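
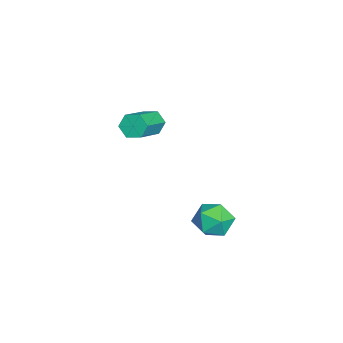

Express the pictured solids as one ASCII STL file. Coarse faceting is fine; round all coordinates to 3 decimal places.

solid 
facet normal -0.509 0.837 -0.199
outer loop
vertex 3.689 4.207 0.295
vertex 3.222 4.108 1.075
vertex 4.004 4.582 1.068
endloop
endfacet
facet normal 0.147 0.865 -0.480
outer loop
vertex 3.689 4.207 0.295
vertex 4.004 4.582 1.068
vertex 4.581 4.165 0.493
endloop
endfacet
facet normal 0.220 0.312 -0.924
outer loop
vertex 3.689 4.207 0.295
vertex 4.581 4.165 0.493
vertex 4.155 3.435 0.145
endloop
endfacet
facet normal -0.391 -0.058 -0.919
outer loop
vertex 3.689 4.207 0.295
vertex 4.155 3.435 0.145
vertex 3.315 3.399 0.505
endloop
endfacet
facet normal -0.841 0.267 -0.470
outer loop
vertex 3.689 4.207 0.295
vertex 3.315 3.399 0.505
vertex 3.222 4.108 1.075
endloop
endfacet
facet normal 0.618 0.785 0.050
outer loop
vertex 4.581 4.165 0.493
vertex 4.004 4.582 1.068
vertex 4.665 4.041 1.395
endloop
endfacet
facet normal -0.444 0.740 0.506
outer loop
vertex 4.004 4.582 1.068
vertex 3.222 4.108 1.075
vertex 3.825 4.005 1.755
endloop
endfacet
facet normal -0.981 -0.182 0.066
outer loop
vertex 3.222 4.108 1.075
vertex 3.315 3.399 0.505
vertex 3.399 3.275 1.407
endloop
endfacet
facet normal -0.253 -0.708 -0.660
outer loop
vertex 3.315 3.399 0.505
vertex 4.155 3.435 0.145
vertex 3.976 2.858 0.832
endloop
endfacet
facet normal 0.735 -0.110 -0.669
outer loop
vertex 4.155 3.435 0.145
vertex 4.581 4.165 0.493
vertex 4.758 3.332 0.825
endloop
endfacet
facet normal 0.391 0.058 0.919
outer loop
vertex 4.291 3.233 1.605
vertex 4.665 4.041 1.395
vertex 3.825 4.005 1.755
endloop
endfacet
facet normal -0.220 -0.312 0.924
outer loop
vertex 4.291 3.233 1.605
vertex 3.825 4.005 1.755
vertex 3.399 3.275 1.407
endloop
endfacet
facet normal -0.147 -0.865 0.480
outer loop
vertex 4.291 3.233 1.605
vertex 3.399 3.275 1.407
vertex 3.976 2.858 0.832
endloop
endfacet
facet normal 0.509 -0.837 0.199
outer loop
vertex 4.291 3.233 1.605
vertex 3.976 2.858 0.832
vertex 4.758 3.332 0.825
endloop
endfacet
facet normal 0.841 -0.267 0.470
outer loop
vertex 4.291 3.233 1.605
vertex 4.758 3.332 0.825
vertex 4.665 4.041 1.395
endloop
endfacet
facet normal 0.253 0.708 0.660
outer loop
vertex 3.825 4.005 1.755
vertex 4.665 4.041 1.395
vertex 4.004 4.582 1.068
endloop
endfacet
facet normal -0.735 0.110 0.669
outer loop
vertex 3.399 3.275 1.407
vertex 3.825 4.005 1.755
vertex 3.222 4.108 1.075
endloop
endfacet
facet normal -0.618 -0.785 -0.050
outer loop
vertex 3.976 2.858 0.832
vertex 3.399 3.275 1.407
vertex 3.315 3.399 0.505
endloop
endfacet
facet normal 0.444 -0.740 -0.506
outer loop
vertex 4.758 3.332 0.825
vertex 3.976 2.858 0.832
vertex 4.155 3.435 0.145
endloop
endfacet
facet normal 0.981 0.182 -0.066
outer loop
vertex 4.665 4.041 1.395
vertex 4.758 3.332 0.825
vertex 4.581 4.165 0.493
endloop
endfacet
facet normal -0.803 0.355 -0.479
outer loop
vertex -1.186 1.38 2.081
vertex -1.573 1.039 2.477
vertex -1.399 1.645 2.635
endloop
endfacet
facet normal 0.498 0.841 -0.211
outer loop
vertex -1.186 1.38 2.081
vertex -1.399 1.645 2.635
vertex 0.3 0.722 2.967
endloop
endfacet
facet normal 0.498 0.841 -0.211
outer loop
vertex 0.3 0.722 2.967
vertex -1.399 1.645 2.635
vertex 0.087 0.987 3.521
endloop
endfacet
facet normal 0.803 -0.355 0.479
outer loop
vertex 0.3 0.722 2.967
vertex 0.087 0.987 3.521
vertex -0.087 0.381 3.363
endloop
endfacet
facet normal -0.804 0.355 -0.477
outer loop
vertex -1.399 1.645 2.635
vertex -1.573 1.039 2.477
vertex -1.785 1.304 3.031
endloop
endfacet
facet normal -0.035 0.774 0.633
outer loop
vertex -1.399 1.645 2.635
vertex -1.785 1.304 3.031
vertex 0.087 0.987 3.521
endloop
endfacet
facet normal -0.035 0.774 0.633
outer loop
vertex 0.087 0.987 3.521
vertex -1.785 1.304 3.031
vertex -0.3 0.646 3.917
endloop
endfacet
facet normal 0.803 -0.355 0.479
outer loop
vertex 0.087 0.987 3.521
vertex -0.3 0.646 3.917
vertex -0.087 0.381 3.363
endloop
endfacet
facet normal -0.803 0.356 -0.478
outer loop
vertex -1.785 1.304 3.031
vertex -1.573 1.039 2.477
vertex -1.96 0.698 2.873
endloop
endfacet
facet normal -0.533 -0.066 0.844
outer loop
vertex -1.785 1.304 3.031
vertex -1.96 0.698 2.873
vertex -0.3 0.646 3.917
endloop
endfacet
facet normal -0.533 -0.067 0.844
outer loop
vertex -0.3 0.646 3.917
vertex -1.96 0.698 2.873
vertex -0.474 0.04 3.759
endloop
endfacet
facet normal 0.803 -0.355 0.479
outer loop
vertex -0.3 0.646 3.917
vertex -0.474 0.04 3.759
vertex -0.087 0.381 3.363
endloop
endfacet
facet normal -0.803 0.355 -0.479
outer loop
vertex -1.96 0.698 2.873
vertex -1.573 1.039 2.477
vertex -1.747 0.433 2.319
endloop
endfacet
facet normal -0.498 -0.841 0.211
outer loop
vertex -1.96 0.698 2.873
vertex -1.747 0.433 2.319
vertex -0.474 0.04 3.759
endloop
endfacet
facet normal -0.498 -0.841 0.211
outer loop
vertex -0.474 0.04 3.759
vertex -1.747 0.433 2.319
vertex -0.261 -0.225 3.205
endloop
endfacet
facet normal 0.803 -0.355 0.479
outer loop
vertex -0.474 0.04 3.759
vertex -0.261 -0.225 3.205
vertex -0.087 0.381 3.363
endloop
endfacet
facet normal -0.803 0.355 -0.479
outer loop
vertex -1.747 0.433 2.319
vertex -1.573 1.039 2.477
vertex -1.36 0.774 1.923
endloop
endfacet
facet normal 0.035 -0.774 -0.633
outer loop
vertex -1.747 0.433 2.319
vertex -1.36 0.774 1.923
vertex -0.261 -0.225 3.205
endloop
endfacet
facet normal 0.035 -0.774 -0.633
outer loop
vertex -0.261 -0.225 3.205
vertex -1.36 0.774 1.923
vertex 0.125 0.116 2.809
endloop
endfacet
facet normal 0.804 -0.355 0.477
outer loop
vertex -0.261 -0.225 3.205
vertex 0.125 0.116 2.809
vertex -0.087 0.381 3.363
endloop
endfacet
facet normal -0.803 0.355 -0.479
outer loop
vertex -1.36 0.774 1.923
vertex -1.573 1.039 2.477
vertex -1.186 1.38 2.081
endloop
endfacet
facet normal 0.533 0.067 -0.844
outer loop
vertex -1.36 0.774 1.923
vertex -1.186 1.38 2.081
vertex 0.125 0.116 2.809
endloop
endfacet
facet normal 0.532 0.066 -0.844
outer loop
vertex 0.125 0.116 2.809
vertex -1.186 1.38 2.081
vertex 0.3 0.722 2.967
endloop
endfacet
facet normal 0.803 -0.356 0.478
outer loop
vertex 0.125 0.116 2.809
vertex 0.3 0.722 2.967
vertex -0.087 0.381 3.363
endloop
endfacet

endsolid


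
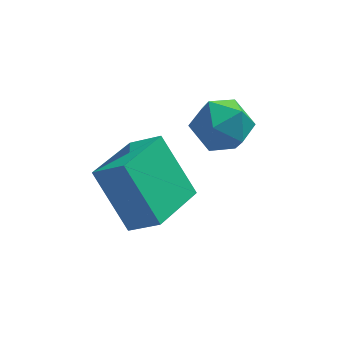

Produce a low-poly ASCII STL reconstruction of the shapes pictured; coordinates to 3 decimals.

solid 
facet normal -0.870 0.398 -0.290
outer loop
vertex -2.17 4.087 -1.092
vertex -2.551 3.841 -0.285
vertex -2.144 4.668 -0.372
endloop
endfacet
facet normal -0.320 0.743 -0.588
outer loop
vertex -2.17 4.087 -1.092
vertex -2.144 4.668 -0.372
vertex -1.398 4.564 -0.91
endloop
endfacet
facet normal 0.061 0.268 -0.961
outer loop
vertex -2.17 4.087 -1.092
vertex -1.398 4.564 -0.91
vertex -1.345 3.673 -1.155
endloop
endfacet
facet normal -0.254 -0.369 -0.894
outer loop
vertex -2.17 4.087 -1.092
vertex -1.345 3.673 -1.155
vertex -2.057 3.227 -0.769
endloop
endfacet
facet normal -0.829 -0.289 -0.479
outer loop
vertex -2.17 4.087 -1.092
vertex -2.057 3.227 -0.769
vertex -2.551 3.841 -0.285
endloop
endfacet
facet normal 0.093 0.994 -0.063
outer loop
vertex -1.398 4.564 -0.91
vertex -2.144 4.668 -0.372
vertex -1.303 4.613 0.009
endloop
endfacet
facet normal -0.797 0.436 0.419
outer loop
vertex -2.144 4.668 -0.372
vertex -2.551 3.841 -0.285
vertex -2.015 4.167 0.395
endloop
endfacet
facet normal -0.730 -0.675 0.111
outer loop
vertex -2.551 3.841 -0.285
vertex -2.057 3.227 -0.769
vertex -1.962 3.276 0.15
endloop
endfacet
facet normal 0.201 -0.804 -0.559
outer loop
vertex -2.057 3.227 -0.769
vertex -1.345 3.673 -1.155
vertex -1.216 3.172 -0.388
endloop
endfacet
facet normal 0.710 0.226 -0.668
outer loop
vertex -1.345 3.673 -1.155
vertex -1.398 4.564 -0.91
vertex -0.809 3.999 -0.475
endloop
endfacet
facet normal 0.254 0.369 0.894
outer loop
vertex -1.19 3.753 0.332
vertex -1.303 4.613 0.009
vertex -2.015 4.167 0.395
endloop
endfacet
facet normal -0.061 -0.268 0.961
outer loop
vertex -1.19 3.753 0.332
vertex -2.015 4.167 0.395
vertex -1.962 3.276 0.15
endloop
endfacet
facet normal 0.320 -0.743 0.588
outer loop
vertex -1.19 3.753 0.332
vertex -1.962 3.276 0.15
vertex -1.216 3.172 -0.388
endloop
endfacet
facet normal 0.870 -0.398 0.290
outer loop
vertex -1.19 3.753 0.332
vertex -1.216 3.172 -0.388
vertex -0.809 3.999 -0.475
endloop
endfacet
facet normal 0.829 0.289 0.479
outer loop
vertex -1.19 3.753 0.332
vertex -0.809 3.999 -0.475
vertex -1.303 4.613 0.009
endloop
endfacet
facet normal -0.201 0.804 0.559
outer loop
vertex -2.015 4.167 0.395
vertex -1.303 4.613 0.009
vertex -2.144 4.668 -0.372
endloop
endfacet
facet normal -0.710 -0.226 0.668
outer loop
vertex -1.962 3.276 0.15
vertex -2.015 4.167 0.395
vertex -2.551 3.841 -0.285
endloop
endfacet
facet normal -0.093 -0.994 0.063
outer loop
vertex -1.216 3.172 -0.388
vertex -1.962 3.276 0.15
vertex -2.057 3.227 -0.769
endloop
endfacet
facet normal 0.797 -0.436 -0.419
outer loop
vertex -0.809 3.999 -0.475
vertex -1.216 3.172 -0.388
vertex -1.345 3.673 -1.155
endloop
endfacet
facet normal 0.730 0.675 -0.111
outer loop
vertex -1.303 4.613 0.009
vertex -0.809 3.999 -0.475
vertex -1.398 4.564 -0.91
endloop
endfacet
facet normal -0.719 0.356 -0.596
outer loop
vertex -5.046 2.004 -0.266
vertex -4.067 3.472 -0.57
vertex -4.197 1.117 -1.82
endloop
endfacet
facet normal -0.547 -0.820 0.169
outer loop
vertex -3.413 0.728 -1.17
vertex -5.046 2.004 -0.266
vertex -4.197 1.117 -1.82
endloop
endfacet
facet normal -0.719 0.356 -0.597
outer loop
vertex -4.197 1.117 -1.82
vertex -4.067 3.472 -0.57
vertex -3.218 2.584 -2.124
endloop
endfacet
facet normal 0.428 -0.448 -0.785
outer loop
vertex -3.218 2.584 -2.124
vertex -3.413 0.728 -1.17
vertex -4.197 1.117 -1.82
endloop
endfacet
facet normal -0.428 0.448 0.785
outer loop
vertex -5.046 2.004 -0.266
vertex -3.283 3.083 0.08
vertex -4.067 3.472 -0.57
endloop
endfacet
facet normal -0.547 -0.820 0.170
outer loop
vertex -4.262 1.616 0.384
vertex -5.046 2.004 -0.266
vertex -3.413 0.728 -1.17
endloop
endfacet
facet normal -0.428 0.448 0.784
outer loop
vertex -4.262 1.616 0.384
vertex -3.283 3.083 0.08
vertex -5.046 2.004 -0.266
endloop
endfacet
facet normal 0.547 0.820 -0.169
outer loop
vertex -4.067 3.472 -0.57
vertex -3.283 3.083 0.08
vertex -3.218 2.584 -2.124
endloop
endfacet
facet normal 0.429 -0.448 -0.784
outer loop
vertex -2.434 2.196 -1.474
vertex -3.413 0.728 -1.17
vertex -3.218 2.584 -2.124
endloop
endfacet
facet normal 0.546 0.820 -0.170
outer loop
vertex -3.218 2.584 -2.124
vertex -3.283 3.083 0.08
vertex -2.434 2.196 -1.474
endloop
endfacet
facet normal 0.719 -0.356 0.596
outer loop
vertex -2.434 2.196 -1.474
vertex -4.262 1.616 0.384
vertex -3.413 0.728 -1.17
endloop
endfacet
facet normal 0.719 -0.356 0.596
outer loop
vertex -3.283 3.083 0.08
vertex -4.262 1.616 0.384
vertex -2.434 2.196 -1.474
endloop
endfacet

endsolid


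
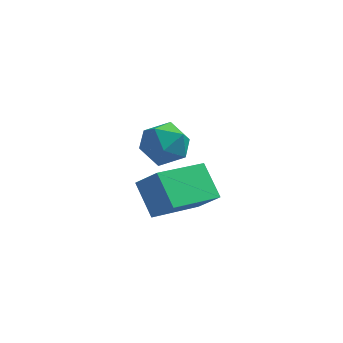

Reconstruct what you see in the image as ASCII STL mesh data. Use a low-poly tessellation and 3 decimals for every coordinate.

solid 
facet normal -0.607 -0.744 0.278
outer loop
vertex -2.362 2.787 0.689
vertex -3.069 3.079 -0.074
vertex -1.745 1.95 -0.203
endloop
endfacet
facet normal 0.654 -0.271 0.706
outer loop
vertex -0.511 3.461 -0.766
vertex -2.362 2.787 0.689
vertex -1.745 1.95 -0.203
endloop
endfacet
facet normal -0.608 -0.744 0.277
outer loop
vertex -1.745 1.95 -0.203
vertex -3.069 3.079 -0.074
vertex -2.451 2.243 -0.966
endloop
endfacet
facet normal 0.451 -0.611 -0.651
outer loop
vertex -2.451 2.243 -0.966
vertex -0.511 3.461 -0.766
vertex -1.745 1.95 -0.203
endloop
endfacet
facet normal -0.451 0.611 0.651
outer loop
vertex -2.362 2.787 0.689
vertex -1.835 4.59 -0.637
vertex -3.069 3.079 -0.074
endloop
endfacet
facet normal 0.654 -0.271 0.707
outer loop
vertex -1.129 4.297 0.126
vertex -2.362 2.787 0.689
vertex -0.511 3.461 -0.766
endloop
endfacet
facet normal -0.450 0.611 0.651
outer loop
vertex -1.129 4.297 0.126
vertex -1.835 4.59 -0.637
vertex -2.362 2.787 0.689
endloop
endfacet
facet normal -0.654 0.271 -0.707
outer loop
vertex -3.069 3.079 -0.074
vertex -1.835 4.59 -0.637
vertex -2.451 2.243 -0.966
endloop
endfacet
facet normal 0.451 -0.611 -0.651
outer loop
vertex -1.218 3.753 -1.529
vertex -0.511 3.461 -0.766
vertex -2.451 2.243 -0.966
endloop
endfacet
facet normal -0.654 0.271 -0.706
outer loop
vertex -2.451 2.243 -0.966
vertex -1.835 4.59 -0.637
vertex -1.218 3.753 -1.529
endloop
endfacet
facet normal 0.607 0.745 -0.277
outer loop
vertex -1.218 3.753 -1.529
vertex -1.129 4.297 0.126
vertex -0.511 3.461 -0.766
endloop
endfacet
facet normal 0.608 0.744 -0.277
outer loop
vertex -1.835 4.59 -0.637
vertex -1.129 4.297 0.126
vertex -1.218 3.753 -1.529
endloop
endfacet
facet normal 0.204 0.163 0.965
outer loop
vertex -1.894 2.46 3.287
vertex -2.256 1.716 3.489
vertex -1.425 1.749 3.308
endloop
endfacet
facet normal 0.692 0.472 0.546
outer loop
vertex -1.894 2.46 3.287
vertex -1.425 1.749 3.308
vertex -1.315 2.314 2.68
endloop
endfacet
facet normal 0.353 0.929 0.114
outer loop
vertex -1.894 2.46 3.287
vertex -1.315 2.314 2.68
vertex -2.079 2.63 2.473
endloop
endfacet
facet normal -0.343 0.901 0.266
outer loop
vertex -1.894 2.46 3.287
vertex -2.079 2.63 2.473
vertex -2.661 2.26 2.974
endloop
endfacet
facet normal -0.435 0.427 0.793
outer loop
vertex -1.894 2.46 3.287
vertex -2.661 2.26 2.974
vertex -2.256 1.716 3.489
endloop
endfacet
facet normal 0.989 -0.034 0.142
outer loop
vertex -1.315 2.314 2.68
vertex -1.425 1.749 3.308
vertex -1.319 1.48 2.506
endloop
endfacet
facet normal 0.200 -0.535 0.821
outer loop
vertex -1.425 1.749 3.308
vertex -2.256 1.716 3.489
vertex -1.901 1.11 3.007
endloop
endfacet
facet normal -0.834 -0.109 0.541
outer loop
vertex -2.256 1.716 3.489
vertex -2.661 2.26 2.974
vertex -2.665 1.426 2.8
endloop
endfacet
facet normal -0.686 0.658 -0.311
outer loop
vertex -2.661 2.26 2.974
vertex -2.079 2.63 2.473
vertex -2.555 1.991 2.172
endloop
endfacet
facet normal 0.442 0.703 -0.558
outer loop
vertex -2.079 2.63 2.473
vertex -1.315 2.314 2.68
vertex -1.724 2.024 1.991
endloop
endfacet
facet normal 0.343 -0.901 -0.266
outer loop
vertex -2.086 1.28 2.193
vertex -1.319 1.48 2.506
vertex -1.901 1.11 3.007
endloop
endfacet
facet normal -0.353 -0.929 -0.114
outer loop
vertex -2.086 1.28 2.193
vertex -1.901 1.11 3.007
vertex -2.665 1.426 2.8
endloop
endfacet
facet normal -0.692 -0.472 -0.546
outer loop
vertex -2.086 1.28 2.193
vertex -2.665 1.426 2.8
vertex -2.555 1.991 2.172
endloop
endfacet
facet normal -0.204 -0.163 -0.965
outer loop
vertex -2.086 1.28 2.193
vertex -2.555 1.991 2.172
vertex -1.724 2.024 1.991
endloop
endfacet
facet normal 0.435 -0.427 -0.793
outer loop
vertex -2.086 1.28 2.193
vertex -1.724 2.024 1.991
vertex -1.319 1.48 2.506
endloop
endfacet
facet normal 0.686 -0.658 0.311
outer loop
vertex -1.901 1.11 3.007
vertex -1.319 1.48 2.506
vertex -1.425 1.749 3.308
endloop
endfacet
facet normal -0.442 -0.703 0.558
outer loop
vertex -2.665 1.426 2.8
vertex -1.901 1.11 3.007
vertex -2.256 1.716 3.489
endloop
endfacet
facet normal -0.989 0.034 -0.142
outer loop
vertex -2.555 1.991 2.172
vertex -2.665 1.426 2.8
vertex -2.661 2.26 2.974
endloop
endfacet
facet normal -0.200 0.535 -0.821
outer loop
vertex -1.724 2.024 1.991
vertex -2.555 1.991 2.172
vertex -2.079 2.63 2.473
endloop
endfacet
facet normal 0.834 0.109 -0.541
outer loop
vertex -1.319 1.48 2.506
vertex -1.724 2.024 1.991
vertex -1.315 2.314 2.68
endloop
endfacet

endsolid


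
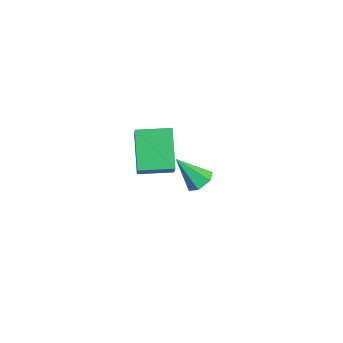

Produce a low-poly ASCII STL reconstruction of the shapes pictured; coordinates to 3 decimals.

solid 
facet normal -0.726 0.226 0.650
outer loop
vertex 2.542 -2.355 2.453
vertex 3.056 -0.787 2.482
vertex 1.285 -1.914 0.895
endloop
endfacet
facet normal -0.311 -0.950 -0.018
outer loop
vertex 2.824 -2.393 -0.482
vertex 2.542 -2.355 2.453
vertex 1.285 -1.914 0.895
endloop
endfacet
facet normal -0.726 0.226 0.650
outer loop
vertex 1.285 -1.914 0.895
vertex 3.056 -0.787 2.482
vertex 1.799 -0.346 0.924
endloop
endfacet
facet normal -0.613 0.215 -0.760
outer loop
vertex 1.799 -0.346 0.924
vertex 2.824 -2.393 -0.482
vertex 1.285 -1.914 0.895
endloop
endfacet
facet normal 0.613 -0.215 0.760
outer loop
vertex 2.542 -2.355 2.453
vertex 4.595 -1.266 1.105
vertex 3.056 -0.787 2.482
endloop
endfacet
facet normal -0.311 -0.950 -0.018
outer loop
vertex 4.081 -2.834 1.076
vertex 2.542 -2.355 2.453
vertex 2.824 -2.393 -0.482
endloop
endfacet
facet normal 0.613 -0.215 0.760
outer loop
vertex 4.081 -2.834 1.076
vertex 4.595 -1.266 1.105
vertex 2.542 -2.355 2.453
endloop
endfacet
facet normal 0.311 0.950 0.018
outer loop
vertex 3.056 -0.787 2.482
vertex 4.595 -1.266 1.105
vertex 1.799 -0.346 0.924
endloop
endfacet
facet normal -0.613 0.215 -0.760
outer loop
vertex 3.338 -0.825 -0.453
vertex 2.824 -2.393 -0.482
vertex 1.799 -0.346 0.924
endloop
endfacet
facet normal 0.311 0.950 0.018
outer loop
vertex 1.799 -0.346 0.924
vertex 4.595 -1.266 1.105
vertex 3.338 -0.825 -0.453
endloop
endfacet
facet normal 0.726 -0.226 -0.650
outer loop
vertex 3.338 -0.825 -0.453
vertex 4.081 -2.834 1.076
vertex 2.824 -2.393 -0.482
endloop
endfacet
facet normal 0.726 -0.226 -0.650
outer loop
vertex 4.595 -1.266 1.105
vertex 4.081 -2.834 1.076
vertex 3.338 -0.825 -0.453
endloop
endfacet
facet normal 0.404 0.514 -0.757
outer loop
vertex 1.035 1.94 -4.188
vertex 0.495 1.678 -4.654
vertex 0.386 2.326 -4.272
endloop
endfacet
facet normal 0.174 0.480 0.860
outer loop
vertex 1.035 1.94 -4.188
vertex 0.386 2.326 -4.272
vertex -0.255 0.722 -3.246
endloop
endfacet
facet normal 0.404 0.514 -0.757
outer loop
vertex 0.386 2.326 -4.272
vertex 0.495 1.678 -4.654
vertex -0.154 2.064 -4.738
endloop
endfacet
facet normal -0.678 0.569 0.466
outer loop
vertex 0.386 2.326 -4.272
vertex -0.154 2.064 -4.738
vertex -0.255 0.722 -3.246
endloop
endfacet
facet normal 0.404 0.514 -0.757
outer loop
vertex -0.154 2.064 -4.738
vertex 0.495 1.678 -4.654
vertex -0.045 1.416 -5.12
endloop
endfacet
facet normal -0.987 -0.083 -0.141
outer loop
vertex -0.154 2.064 -4.738
vertex -0.045 1.416 -5.12
vertex -0.255 0.722 -3.246
endloop
endfacet
facet normal 0.403 0.515 -0.757
outer loop
vertex -0.045 1.416 -5.12
vertex 0.495 1.678 -4.654
vertex 0.605 1.03 -5.036
endloop
endfacet
facet normal -0.443 -0.823 -0.355
outer loop
vertex -0.045 1.416 -5.12
vertex 0.605 1.03 -5.036
vertex -0.255 0.722 -3.246
endloop
endfacet
facet normal 0.403 0.515 -0.757
outer loop
vertex 0.605 1.03 -5.036
vertex 0.495 1.678 -4.654
vertex 1.145 1.292 -4.57
endloop
endfacet
facet normal 0.408 -0.912 0.039
outer loop
vertex 0.605 1.03 -5.036
vertex 1.145 1.292 -4.57
vertex -0.255 0.722 -3.246
endloop
endfacet
facet normal 0.403 0.515 -0.757
outer loop
vertex 1.145 1.292 -4.57
vertex 0.495 1.678 -4.654
vertex 1.035 1.94 -4.188
endloop
endfacet
facet normal 0.717 -0.259 0.647
outer loop
vertex 1.145 1.292 -4.57
vertex 1.035 1.94 -4.188
vertex -0.255 0.722 -3.246
endloop
endfacet

endsolid


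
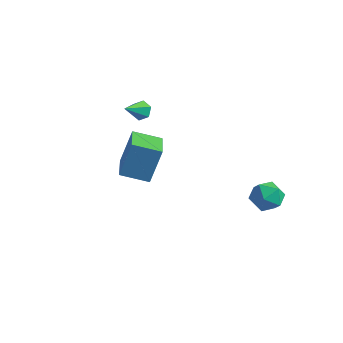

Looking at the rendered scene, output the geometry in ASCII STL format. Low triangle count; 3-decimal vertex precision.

solid 
facet normal -0.811 -0.352 0.467
outer loop
vertex 1.855 3.018 -3.223
vertex 2.209 2.098 -3.302
vertex 2.428 2.646 -2.509
endloop
endfacet
facet normal -0.657 0.309 0.688
outer loop
vertex 1.855 3.018 -3.223
vertex 2.428 2.646 -2.509
vertex 2.554 3.579 -2.808
endloop
endfacet
facet normal -0.663 0.739 0.118
outer loop
vertex 1.855 3.018 -3.223
vertex 2.554 3.579 -2.808
vertex 2.413 3.609 -3.785
endloop
endfacet
facet normal -0.822 0.343 -0.455
outer loop
vertex 1.855 3.018 -3.223
vertex 2.413 3.609 -3.785
vertex 2.2 2.693 -4.091
endloop
endfacet
facet normal -0.913 -0.331 -0.239
outer loop
vertex 1.855 3.018 -3.223
vertex 2.2 2.693 -4.091
vertex 2.209 2.098 -3.302
endloop
endfacet
facet normal 0.005 0.305 0.952
outer loop
vertex 2.554 3.579 -2.808
vertex 2.428 2.646 -2.509
vertex 3.34 3.007 -2.629
endloop
endfacet
facet normal -0.244 -0.765 0.596
outer loop
vertex 2.428 2.646 -2.509
vertex 2.209 2.098 -3.302
vertex 3.127 2.091 -2.935
endloop
endfacet
facet normal -0.408 -0.731 -0.547
outer loop
vertex 2.209 2.098 -3.302
vertex 2.2 2.693 -4.091
vertex 2.986 2.121 -3.912
endloop
endfacet
facet normal -0.260 0.360 -0.896
outer loop
vertex 2.2 2.693 -4.091
vertex 2.413 3.609 -3.785
vertex 3.112 3.054 -4.211
endloop
endfacet
facet normal -0.005 0.999 0.031
outer loop
vertex 2.413 3.609 -3.785
vertex 2.554 3.579 -2.808
vertex 3.331 3.602 -3.418
endloop
endfacet
facet normal 0.822 -0.343 0.455
outer loop
vertex 3.685 2.682 -3.497
vertex 3.34 3.007 -2.629
vertex 3.127 2.091 -2.935
endloop
endfacet
facet normal 0.663 -0.739 -0.118
outer loop
vertex 3.685 2.682 -3.497
vertex 3.127 2.091 -2.935
vertex 2.986 2.121 -3.912
endloop
endfacet
facet normal 0.657 -0.309 -0.688
outer loop
vertex 3.685 2.682 -3.497
vertex 2.986 2.121 -3.912
vertex 3.112 3.054 -4.211
endloop
endfacet
facet normal 0.811 0.352 -0.467
outer loop
vertex 3.685 2.682 -3.497
vertex 3.112 3.054 -4.211
vertex 3.331 3.602 -3.418
endloop
endfacet
facet normal 0.913 0.331 0.239
outer loop
vertex 3.685 2.682 -3.497
vertex 3.331 3.602 -3.418
vertex 3.34 3.007 -2.629
endloop
endfacet
facet normal 0.260 -0.360 0.896
outer loop
vertex 3.127 2.091 -2.935
vertex 3.34 3.007 -2.629
vertex 2.428 2.646 -2.509
endloop
endfacet
facet normal 0.005 -0.999 -0.031
outer loop
vertex 2.986 2.121 -3.912
vertex 3.127 2.091 -2.935
vertex 2.209 2.098 -3.302
endloop
endfacet
facet normal -0.005 -0.305 -0.952
outer loop
vertex 3.112 3.054 -4.211
vertex 2.986 2.121 -3.912
vertex 2.2 2.693 -4.091
endloop
endfacet
facet normal 0.244 0.765 -0.596
outer loop
vertex 3.331 3.602 -3.418
vertex 3.112 3.054 -4.211
vertex 2.413 3.609 -3.785
endloop
endfacet
facet normal 0.408 0.731 0.547
outer loop
vertex 3.34 3.007 -2.629
vertex 3.331 3.602 -3.418
vertex 2.554 3.579 -2.808
endloop
endfacet
facet normal -0.606 0.761 -0.231
outer loop
vertex -1.473 -2.258 2.514
vertex -0.305 -1.462 2.075
vertex -1.67 -2.96 0.717
endloop
endfacet
facet normal -0.789 -0.538 0.297
outer loop
vertex -0.495 -4.438 1.165
vertex -1.473 -2.258 2.514
vertex -1.67 -2.96 0.717
endloop
endfacet
facet normal -0.605 0.762 -0.232
outer loop
vertex -1.67 -2.96 0.717
vertex -0.305 -1.462 2.075
vertex -0.502 -2.165 0.278
endloop
endfacet
facet normal -0.102 -0.362 -0.927
outer loop
vertex -0.502 -2.165 0.278
vertex -0.495 -4.438 1.165
vertex -1.67 -2.96 0.717
endloop
endfacet
facet normal 0.102 0.362 0.927
outer loop
vertex -1.473 -2.258 2.514
vertex 0.87 -2.94 2.523
vertex -0.305 -1.462 2.075
endloop
endfacet
facet normal -0.789 -0.538 0.297
outer loop
vertex -0.298 -3.735 2.962
vertex -1.473 -2.258 2.514
vertex -0.495 -4.438 1.165
endloop
endfacet
facet normal 0.102 0.362 0.927
outer loop
vertex -0.298 -3.735 2.962
vertex 0.87 -2.94 2.523
vertex -1.473 -2.258 2.514
endloop
endfacet
facet normal 0.789 0.538 -0.297
outer loop
vertex -0.305 -1.462 2.075
vertex 0.87 -2.94 2.523
vertex -0.502 -2.165 0.278
endloop
endfacet
facet normal -0.102 -0.362 -0.927
outer loop
vertex 0.673 -3.642 0.726
vertex -0.495 -4.438 1.165
vertex -0.502 -2.165 0.278
endloop
endfacet
facet normal 0.789 0.538 -0.297
outer loop
vertex -0.502 -2.165 0.278
vertex 0.87 -2.94 2.523
vertex 0.673 -3.642 0.726
endloop
endfacet
facet normal 0.606 -0.761 0.231
outer loop
vertex 0.673 -3.642 0.726
vertex -0.298 -3.735 2.962
vertex -0.495 -4.438 1.165
endloop
endfacet
facet normal 0.605 -0.762 0.231
outer loop
vertex 0.87 -2.94 2.523
vertex -0.298 -3.735 2.962
vertex 0.673 -3.642 0.726
endloop
endfacet
facet normal 0.026 0.837 -0.547
outer loop
vertex -3.154 1.05 0.919
vertex -3.732 1.169 1.074
vertex -3.274 1.38 1.418
endloop
endfacet
facet normal 0.915 -0.198 0.351
outer loop
vertex -3.154 1.05 0.919
vertex -3.274 1.38 1.418
vertex -3.768 -0.069 1.886
endloop
endfacet
facet normal 0.026 0.837 -0.547
outer loop
vertex -3.274 1.38 1.418
vertex -3.732 1.169 1.074
vertex -3.852 1.499 1.573
endloop
endfacet
facet normal 0.292 0.202 0.935
outer loop
vertex -3.274 1.38 1.418
vertex -3.852 1.499 1.573
vertex -3.768 -0.069 1.886
endloop
endfacet
facet normal 0.026 0.837 -0.547
outer loop
vertex -3.852 1.499 1.573
vertex -3.732 1.169 1.074
vertex -4.309 1.288 1.229
endloop
endfacet
facet normal -0.632 0.119 0.766
outer loop
vertex -3.852 1.499 1.573
vertex -4.309 1.288 1.229
vertex -3.768 -0.069 1.886
endloop
endfacet
facet normal 0.025 0.835 -0.549
outer loop
vertex -4.309 1.288 1.229
vertex -3.732 1.169 1.074
vertex -4.189 0.957 0.731
endloop
endfacet
facet normal -0.932 -0.363 0.017
outer loop
vertex -4.309 1.288 1.229
vertex -4.189 0.957 0.731
vertex -3.768 -0.069 1.886
endloop
endfacet
facet normal 0.025 0.835 -0.549
outer loop
vertex -4.189 0.957 0.731
vertex -3.732 1.169 1.074
vertex -3.611 0.838 0.576
endloop
endfacet
facet normal -0.309 -0.764 -0.566
outer loop
vertex -4.189 0.957 0.731
vertex -3.611 0.838 0.576
vertex -3.768 -0.069 1.886
endloop
endfacet
facet normal 0.025 0.835 -0.549
outer loop
vertex -3.611 0.838 0.576
vertex -3.732 1.169 1.074
vertex -3.154 1.05 0.919
endloop
endfacet
facet normal 0.615 -0.681 -0.398
outer loop
vertex -3.611 0.838 0.576
vertex -3.154 1.05 0.919
vertex -3.768 -0.069 1.886
endloop
endfacet

endsolid


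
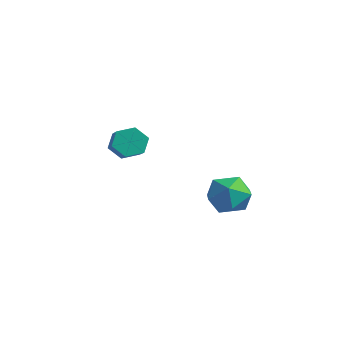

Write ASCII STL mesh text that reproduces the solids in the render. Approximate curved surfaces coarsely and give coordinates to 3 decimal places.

solid 
facet normal -0.514 0.198 0.835
outer loop
vertex 0.526 2.824 0.716
vertex 0.888 1.815 1.178
vertex 1.515 2.786 1.334
endloop
endfacet
facet normal -0.295 0.801 0.521
outer loop
vertex 0.526 2.824 0.716
vertex 1.515 2.786 1.334
vertex 1.467 3.409 0.349
endloop
endfacet
facet normal -0.562 0.815 -0.141
outer loop
vertex 0.526 2.824 0.716
vertex 1.467 3.409 0.349
vertex 0.809 2.823 -0.417
endloop
endfacet
facet normal -0.946 0.221 -0.237
outer loop
vertex 0.526 2.824 0.716
vertex 0.809 2.823 -0.417
vertex 0.451 1.838 0.096
endloop
endfacet
facet normal -0.916 -0.161 0.367
outer loop
vertex 0.526 2.824 0.716
vertex 0.451 1.838 0.096
vertex 0.888 1.815 1.178
endloop
endfacet
facet normal 0.416 0.777 0.471
outer loop
vertex 1.467 3.409 0.349
vertex 1.515 2.786 1.334
vertex 2.409 2.762 0.584
endloop
endfacet
facet normal 0.062 -0.197 0.978
outer loop
vertex 1.515 2.786 1.334
vertex 0.888 1.815 1.178
vertex 2.051 1.777 1.097
endloop
endfacet
facet normal -0.589 -0.777 0.221
outer loop
vertex 0.888 1.815 1.178
vertex 0.451 1.838 0.096
vertex 1.393 1.191 0.331
endloop
endfacet
facet normal -0.637 -0.161 -0.754
outer loop
vertex 0.451 1.838 0.096
vertex 0.809 2.823 -0.417
vertex 1.345 1.814 -0.654
endloop
endfacet
facet normal -0.016 0.801 -0.599
outer loop
vertex 0.809 2.823 -0.417
vertex 1.467 3.409 0.349
vertex 1.972 2.785 -0.498
endloop
endfacet
facet normal 0.946 -0.221 0.237
outer loop
vertex 2.334 1.776 -0.036
vertex 2.409 2.762 0.584
vertex 2.051 1.777 1.097
endloop
endfacet
facet normal 0.562 -0.815 0.141
outer loop
vertex 2.334 1.776 -0.036
vertex 2.051 1.777 1.097
vertex 1.393 1.191 0.331
endloop
endfacet
facet normal 0.295 -0.801 -0.521
outer loop
vertex 2.334 1.776 -0.036
vertex 1.393 1.191 0.331
vertex 1.345 1.814 -0.654
endloop
endfacet
facet normal 0.514 -0.198 -0.835
outer loop
vertex 2.334 1.776 -0.036
vertex 1.345 1.814 -0.654
vertex 1.972 2.785 -0.498
endloop
endfacet
facet normal 0.916 0.161 -0.367
outer loop
vertex 2.334 1.776 -0.036
vertex 1.972 2.785 -0.498
vertex 2.409 2.762 0.584
endloop
endfacet
facet normal 0.637 0.161 0.754
outer loop
vertex 2.051 1.777 1.097
vertex 2.409 2.762 0.584
vertex 1.515 2.786 1.334
endloop
endfacet
facet normal 0.016 -0.801 0.599
outer loop
vertex 1.393 1.191 0.331
vertex 2.051 1.777 1.097
vertex 0.888 1.815 1.178
endloop
endfacet
facet normal -0.416 -0.777 -0.471
outer loop
vertex 1.345 1.814 -0.654
vertex 1.393 1.191 0.331
vertex 0.451 1.838 0.096
endloop
endfacet
facet normal -0.062 0.197 -0.978
outer loop
vertex 1.972 2.785 -0.498
vertex 1.345 1.814 -0.654
vertex 0.809 2.823 -0.417
endloop
endfacet
facet normal 0.589 0.777 -0.221
outer loop
vertex 2.409 2.762 0.584
vertex 1.972 2.785 -0.498
vertex 1.467 3.409 0.349
endloop
endfacet
facet normal -0.798 0.409 -0.442
outer loop
vertex -3.989 1.335 1.174
vertex -4.509 0.947 1.754
vertex -4.192 1.741 1.916
endloop
endfacet
facet normal 0.555 0.784 -0.277
outer loop
vertex -3.989 1.335 1.174
vertex -4.192 1.741 1.916
vertex -2.632 0.641 1.926
endloop
endfacet
facet normal 0.555 0.784 -0.277
outer loop
vertex -2.632 0.641 1.926
vertex -4.192 1.741 1.916
vertex -2.835 1.047 2.668
endloop
endfacet
facet normal 0.799 -0.408 0.442
outer loop
vertex -2.632 0.641 1.926
vertex -2.835 1.047 2.668
vertex -3.151 0.253 2.506
endloop
endfacet
facet normal -0.798 0.409 -0.442
outer loop
vertex -4.192 1.741 1.916
vertex -4.509 0.947 1.754
vertex -4.712 1.353 2.496
endloop
endfacet
facet normal 0.075 0.797 0.600
outer loop
vertex -4.192 1.741 1.916
vertex -4.712 1.353 2.496
vertex -2.835 1.047 2.668
endloop
endfacet
facet normal 0.075 0.797 0.599
outer loop
vertex -2.835 1.047 2.668
vertex -4.712 1.353 2.496
vertex -3.355 0.66 3.248
endloop
endfacet
facet normal 0.798 -0.408 0.443
outer loop
vertex -2.835 1.047 2.668
vertex -3.355 0.66 3.248
vertex -3.151 0.253 2.506
endloop
endfacet
facet normal -0.799 0.408 -0.442
outer loop
vertex -4.712 1.353 2.496
vertex -4.509 0.947 1.754
vertex -5.028 0.559 2.334
endloop
endfacet
facet normal -0.480 0.012 0.877
outer loop
vertex -4.712 1.353 2.496
vertex -5.028 0.559 2.334
vertex -3.355 0.66 3.248
endloop
endfacet
facet normal -0.480 0.012 0.877
outer loop
vertex -3.355 0.66 3.248
vertex -5.028 0.559 2.334
vertex -3.671 -0.135 3.086
endloop
endfacet
facet normal 0.798 -0.408 0.443
outer loop
vertex -3.355 0.66 3.248
vertex -3.671 -0.135 3.086
vertex -3.151 0.253 2.506
endloop
endfacet
facet normal -0.799 0.408 -0.442
outer loop
vertex -5.028 0.559 2.334
vertex -4.509 0.947 1.754
vertex -4.825 0.153 1.592
endloop
endfacet
facet normal -0.555 -0.784 0.277
outer loop
vertex -5.028 0.559 2.334
vertex -4.825 0.153 1.592
vertex -3.671 -0.135 3.086
endloop
endfacet
facet normal -0.555 -0.784 0.277
outer loop
vertex -3.671 -0.135 3.086
vertex -4.825 0.153 1.592
vertex -3.468 -0.541 2.344
endloop
endfacet
facet normal 0.798 -0.409 0.442
outer loop
vertex -3.671 -0.135 3.086
vertex -3.468 -0.541 2.344
vertex -3.151 0.253 2.506
endloop
endfacet
facet normal -0.798 0.408 -0.443
outer loop
vertex -4.825 0.153 1.592
vertex -4.509 0.947 1.754
vertex -4.305 0.54 1.012
endloop
endfacet
facet normal -0.075 -0.797 -0.599
outer loop
vertex -4.825 0.153 1.592
vertex -4.305 0.54 1.012
vertex -3.468 -0.541 2.344
endloop
endfacet
facet normal -0.074 -0.797 -0.600
outer loop
vertex -3.468 -0.541 2.344
vertex -4.305 0.54 1.012
vertex -2.948 -0.153 1.764
endloop
endfacet
facet normal 0.798 -0.409 0.442
outer loop
vertex -3.468 -0.541 2.344
vertex -2.948 -0.153 1.764
vertex -3.151 0.253 2.506
endloop
endfacet
facet normal -0.798 0.408 -0.443
outer loop
vertex -4.305 0.54 1.012
vertex -4.509 0.947 1.754
vertex -3.989 1.335 1.174
endloop
endfacet
facet normal 0.480 -0.012 -0.877
outer loop
vertex -4.305 0.54 1.012
vertex -3.989 1.335 1.174
vertex -2.948 -0.153 1.764
endloop
endfacet
facet normal 0.480 -0.012 -0.877
outer loop
vertex -2.948 -0.153 1.764
vertex -3.989 1.335 1.174
vertex -2.632 0.641 1.926
endloop
endfacet
facet normal 0.799 -0.408 0.442
outer loop
vertex -2.948 -0.153 1.764
vertex -2.632 0.641 1.926
vertex -3.151 0.253 2.506
endloop
endfacet

endsolid


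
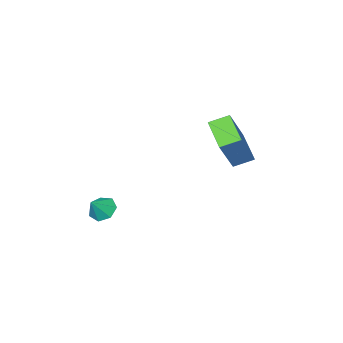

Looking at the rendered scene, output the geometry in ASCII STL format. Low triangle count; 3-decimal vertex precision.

solid 
facet normal -0.673 -0.096 -0.733
outer loop
vertex 2.357 0.53 -3.254
vertex 1.886 0.851 -2.864
vertex 2.334 1.126 -3.311
endloop
endfacet
facet normal 0.981 0.019 -0.194
outer loop
vertex 2.357 0.53 -3.254
vertex 2.334 1.126 -3.311
vertex 2.574 0.949 -2.116
endloop
endfacet
facet normal -0.673 -0.097 -0.734
outer loop
vertex 2.334 1.126 -3.311
vertex 1.886 0.851 -2.864
vertex 1.974 1.514 -3.032
endloop
endfacet
facet normal 0.718 0.695 -0.041
outer loop
vertex 2.334 1.126 -3.311
vertex 1.974 1.514 -3.032
vertex 2.574 0.949 -2.116
endloop
endfacet
facet normal -0.673 -0.096 -0.733
outer loop
vertex 1.974 1.514 -3.032
vertex 1.886 0.851 -2.864
vertex 1.548 1.403 -2.626
endloop
endfacet
facet normal 0.178 0.885 0.429
outer loop
vertex 1.974 1.514 -3.032
vertex 1.548 1.403 -2.626
vertex 2.574 0.949 -2.116
endloop
endfacet
facet normal -0.674 -0.097 -0.732
outer loop
vertex 1.548 1.403 -2.626
vertex 1.886 0.851 -2.864
vertex 1.377 0.876 -2.399
endloop
endfacet
facet normal -0.232 0.447 0.864
outer loop
vertex 1.548 1.403 -2.626
vertex 1.377 0.876 -2.399
vertex 2.574 0.949 -2.116
endloop
endfacet
facet normal -0.674 -0.098 -0.732
outer loop
vertex 1.377 0.876 -2.399
vertex 1.886 0.851 -2.864
vertex 1.59 0.33 -2.522
endloop
endfacet
facet normal -0.203 -0.290 0.935
outer loop
vertex 1.377 0.876 -2.399
vertex 1.59 0.33 -2.522
vertex 2.574 0.949 -2.116
endloop
endfacet
facet normal -0.674 -0.098 -0.732
outer loop
vertex 1.59 0.33 -2.522
vertex 1.886 0.851 -2.864
vertex 2.026 0.176 -2.903
endloop
endfacet
facet normal 0.242 -0.771 0.589
outer loop
vertex 1.59 0.33 -2.522
vertex 2.026 0.176 -2.903
vertex 2.574 0.949 -2.116
endloop
endfacet
facet normal -0.673 -0.097 -0.733
outer loop
vertex 2.026 0.176 -2.903
vertex 1.886 0.851 -2.864
vertex 2.357 0.53 -3.254
endloop
endfacet
facet normal 0.769 -0.633 0.087
outer loop
vertex 2.026 0.176 -2.903
vertex 2.357 0.53 -3.254
vertex 2.574 0.949 -2.116
endloop
endfacet
facet normal -0.531 -0.192 -0.825
outer loop
vertex -3.753 2.041 -0.29
vertex -4.534 2.555 0.093
vertex -3.174 3.443 -0.989
endloop
endfacet
facet normal 0.773 -0.508 -0.379
outer loop
vertex -2.006 3.865 0.827
vertex -3.753 2.041 -0.29
vertex -3.174 3.443 -0.989
endloop
endfacet
facet normal -0.531 -0.192 -0.825
outer loop
vertex -3.174 3.443 -0.989
vertex -4.534 2.555 0.093
vertex -3.955 3.957 -0.606
endloop
endfacet
facet normal 0.347 0.839 -0.418
outer loop
vertex -3.955 3.957 -0.606
vertex -2.006 3.865 0.827
vertex -3.174 3.443 -0.989
endloop
endfacet
facet normal -0.347 -0.839 0.418
outer loop
vertex -3.753 2.041 -0.29
vertex -3.366 2.977 1.909
vertex -4.534 2.555 0.093
endloop
endfacet
facet normal 0.773 -0.508 -0.379
outer loop
vertex -2.585 2.463 1.526
vertex -3.753 2.041 -0.29
vertex -2.006 3.865 0.827
endloop
endfacet
facet normal -0.347 -0.839 0.418
outer loop
vertex -2.585 2.463 1.526
vertex -3.366 2.977 1.909
vertex -3.753 2.041 -0.29
endloop
endfacet
facet normal -0.773 0.508 0.379
outer loop
vertex -4.534 2.555 0.093
vertex -3.366 2.977 1.909
vertex -3.955 3.957 -0.606
endloop
endfacet
facet normal 0.347 0.839 -0.418
outer loop
vertex -2.787 4.379 1.21
vertex -2.006 3.865 0.827
vertex -3.955 3.957 -0.606
endloop
endfacet
facet normal -0.773 0.508 0.379
outer loop
vertex -3.955 3.957 -0.606
vertex -3.366 2.977 1.909
vertex -2.787 4.379 1.21
endloop
endfacet
facet normal 0.531 0.192 0.825
outer loop
vertex -2.787 4.379 1.21
vertex -2.585 2.463 1.526
vertex -2.006 3.865 0.827
endloop
endfacet
facet normal 0.531 0.192 0.825
outer loop
vertex -3.366 2.977 1.909
vertex -2.585 2.463 1.526
vertex -2.787 4.379 1.21
endloop
endfacet

endsolid


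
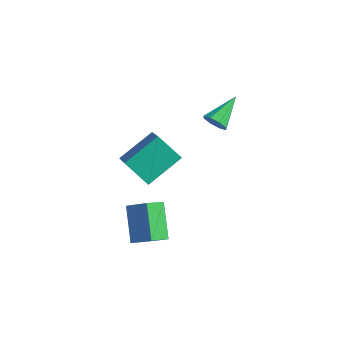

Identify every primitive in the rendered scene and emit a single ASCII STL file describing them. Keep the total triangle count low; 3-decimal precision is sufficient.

solid 
facet normal -0.616 0.499 -0.609
outer loop
vertex -2.124 -0.828 1.87
vertex -0.907 -0.573 0.848
vertex -2.584 -2.609 0.876
endloop
endfacet
facet normal -0.756 -0.159 0.635
outer loop
vertex -1.253 -3.687 2.192
vertex -2.124 -0.828 1.87
vertex -2.584 -2.609 0.876
endloop
endfacet
facet normal -0.616 0.499 -0.609
outer loop
vertex -2.584 -2.609 0.876
vertex -0.907 -0.573 0.848
vertex -1.367 -2.353 -0.146
endloop
endfacet
facet normal -0.220 -0.852 -0.475
outer loop
vertex -1.367 -2.353 -0.146
vertex -1.253 -3.687 2.192
vertex -2.584 -2.609 0.876
endloop
endfacet
facet normal 0.220 0.852 0.475
outer loop
vertex -2.124 -0.828 1.87
vertex 0.424 -1.651 2.164
vertex -0.907 -0.573 0.848
endloop
endfacet
facet normal -0.756 -0.159 0.635
outer loop
vertex -0.793 -1.907 3.186
vertex -2.124 -0.828 1.87
vertex -1.253 -3.687 2.192
endloop
endfacet
facet normal 0.220 0.852 0.476
outer loop
vertex -0.793 -1.907 3.186
vertex 0.424 -1.651 2.164
vertex -2.124 -0.828 1.87
endloop
endfacet
facet normal 0.756 0.159 -0.635
outer loop
vertex -0.907 -0.573 0.848
vertex 0.424 -1.651 2.164
vertex -1.367 -2.353 -0.146
endloop
endfacet
facet normal -0.221 -0.852 -0.475
outer loop
vertex -0.036 -3.432 1.17
vertex -1.253 -3.687 2.192
vertex -1.367 -2.353 -0.146
endloop
endfacet
facet normal 0.756 0.159 -0.635
outer loop
vertex -1.367 -2.353 -0.146
vertex 0.424 -1.651 2.164
vertex -0.036 -3.432 1.17
endloop
endfacet
facet normal 0.616 -0.499 0.609
outer loop
vertex -0.036 -3.432 1.17
vertex -0.793 -1.907 3.186
vertex -1.253 -3.687 2.192
endloop
endfacet
facet normal 0.616 -0.499 0.609
outer loop
vertex 0.424 -1.651 2.164
vertex -0.793 -1.907 3.186
vertex -0.036 -3.432 1.17
endloop
endfacet
facet normal -0.573 0.487 0.659
outer loop
vertex -0.98 -3.933 -0.72
vertex 0.202 -3.828 0.23
vertex -0.721 -3.062 -1.138
endloop
endfacet
facet normal -0.778 -0.068 -0.625
outer loop
vertex 0.418 -4.032 -2.45
vertex -0.98 -3.933 -0.72
vertex -0.721 -3.062 -1.138
endloop
endfacet
facet normal -0.573 0.487 0.659
outer loop
vertex -0.721 -3.062 -1.138
vertex 0.202 -3.828 0.23
vertex 0.461 -2.958 -0.188
endloop
endfacet
facet normal 0.260 0.870 -0.418
outer loop
vertex 0.461 -2.958 -0.188
vertex 0.418 -4.032 -2.45
vertex -0.721 -3.062 -1.138
endloop
endfacet
facet normal -0.259 -0.870 0.419
outer loop
vertex -0.98 -3.933 -0.72
vertex 1.341 -4.798 -1.082
vertex 0.202 -3.828 0.23
endloop
endfacet
facet normal -0.778 -0.069 -0.625
outer loop
vertex 0.159 -4.902 -2.032
vertex -0.98 -3.933 -0.72
vertex 0.418 -4.032 -2.45
endloop
endfacet
facet normal -0.259 -0.871 0.418
outer loop
vertex 0.159 -4.902 -2.032
vertex 1.341 -4.798 -1.082
vertex -0.98 -3.933 -0.72
endloop
endfacet
facet normal 0.778 0.069 0.625
outer loop
vertex 0.202 -3.828 0.23
vertex 1.341 -4.798 -1.082
vertex 0.461 -2.958 -0.188
endloop
endfacet
facet normal 0.259 0.871 -0.418
outer loop
vertex 1.6 -3.927 -1.5
vertex 0.418 -4.032 -2.45
vertex 0.461 -2.958 -0.188
endloop
endfacet
facet normal 0.778 0.068 0.625
outer loop
vertex 0.461 -2.958 -0.188
vertex 1.341 -4.798 -1.082
vertex 1.6 -3.927 -1.5
endloop
endfacet
facet normal 0.573 -0.487 -0.659
outer loop
vertex 1.6 -3.927 -1.5
vertex 0.159 -4.902 -2.032
vertex 0.418 -4.032 -2.45
endloop
endfacet
facet normal 0.573 -0.487 -0.659
outer loop
vertex 1.341 -4.798 -1.082
vertex 0.159 -4.902 -2.032
vertex 1.6 -3.927 -1.5
endloop
endfacet
facet normal 0.044 -0.892 -0.450
outer loop
vertex 0.383 1.069 2.798
vertex -0.07 1.274 2.348
vertex 0.599 1.287 2.387
endloop
endfacet
facet normal 0.844 0.140 0.518
outer loop
vertex 0.383 1.069 2.798
vertex 0.599 1.287 2.387
vertex -0.15 2.906 3.172
endloop
endfacet
facet normal 0.044 -0.892 -0.449
outer loop
vertex 0.599 1.287 2.387
vertex -0.07 1.274 2.348
vertex 0.423 1.497 1.953
endloop
endfacet
facet normal 0.875 0.467 -0.129
outer loop
vertex 0.599 1.287 2.387
vertex 0.423 1.497 1.953
vertex -0.15 2.906 3.172
endloop
endfacet
facet normal 0.044 -0.892 -0.449
outer loop
vertex 0.423 1.497 1.953
vertex -0.07 1.274 2.348
vertex -0.042 1.576 1.751
endloop
endfacet
facet normal 0.384 0.688 -0.615
outer loop
vertex 0.423 1.497 1.953
vertex -0.042 1.576 1.751
vertex -0.15 2.906 3.172
endloop
endfacet
facet normal 0.044 -0.892 -0.449
outer loop
vertex -0.042 1.576 1.751
vertex -0.07 1.274 2.348
vertex -0.523 1.478 1.899
endloop
endfacet
facet normal -0.339 0.674 -0.656
outer loop
vertex -0.042 1.576 1.751
vertex -0.523 1.478 1.899
vertex -0.15 2.906 3.172
endloop
endfacet
facet normal 0.044 -0.892 -0.450
outer loop
vertex -0.523 1.478 1.899
vertex -0.07 1.274 2.348
vertex -0.739 1.26 2.31
endloop
endfacet
facet normal -0.872 0.432 -0.229
outer loop
vertex -0.523 1.478 1.899
vertex -0.739 1.26 2.31
vertex -0.15 2.906 3.172
endloop
endfacet
facet normal 0.044 -0.892 -0.450
outer loop
vertex -0.739 1.26 2.31
vertex -0.07 1.274 2.348
vertex -0.563 1.05 2.743
endloop
endfacet
facet normal -0.903 0.104 0.418
outer loop
vertex -0.739 1.26 2.31
vertex -0.563 1.05 2.743
vertex -0.15 2.906 3.172
endloop
endfacet
facet normal 0.044 -0.892 -0.450
outer loop
vertex -0.563 1.05 2.743
vertex -0.07 1.274 2.348
vertex -0.098 0.971 2.945
endloop
endfacet
facet normal -0.412 -0.117 0.903
outer loop
vertex -0.563 1.05 2.743
vertex -0.098 0.971 2.945
vertex -0.15 2.906 3.172
endloop
endfacet
facet normal 0.044 -0.892 -0.451
outer loop
vertex -0.098 0.971 2.945
vertex -0.07 1.274 2.348
vertex 0.383 1.069 2.798
endloop
endfacet
facet normal 0.310 -0.103 0.945
outer loop
vertex -0.098 0.971 2.945
vertex 0.383 1.069 2.798
vertex -0.15 2.906 3.172
endloop
endfacet

endsolid


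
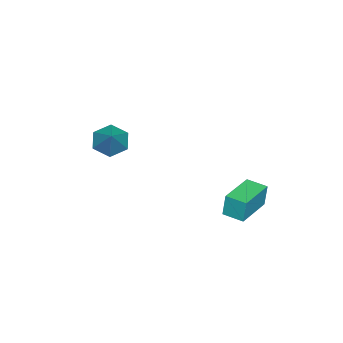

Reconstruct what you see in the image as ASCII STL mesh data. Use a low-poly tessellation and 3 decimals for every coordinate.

solid 
facet normal -0.994 0.100 -0.047
outer loop
vertex 1.012 0.47 -0.217
vertex 1.101 1.322 -0.293
vertex 1.049 0.378 -1.202
endloop
endfacet
facet normal -0.104 -0.991 0.089
outer loop
vertex 2.639 0.218 -1.127
vertex 1.012 0.47 -0.217
vertex 1.049 0.378 -1.202
endloop
endfacet
facet normal -0.994 0.100 -0.047
outer loop
vertex 1.049 0.378 -1.202
vertex 1.101 1.322 -0.293
vertex 1.138 1.23 -1.278
endloop
endfacet
facet normal 0.038 -0.093 -0.995
outer loop
vertex 1.138 1.23 -1.278
vertex 2.639 0.218 -1.127
vertex 1.049 0.378 -1.202
endloop
endfacet
facet normal -0.038 0.093 0.995
outer loop
vertex 1.012 0.47 -0.217
vertex 2.691 1.162 -0.218
vertex 1.101 1.322 -0.293
endloop
endfacet
facet normal -0.104 -0.991 0.089
outer loop
vertex 2.602 0.31 -0.142
vertex 1.012 0.47 -0.217
vertex 2.639 0.218 -1.127
endloop
endfacet
facet normal -0.038 0.093 0.995
outer loop
vertex 2.602 0.31 -0.142
vertex 2.691 1.162 -0.218
vertex 1.012 0.47 -0.217
endloop
endfacet
facet normal 0.104 0.991 -0.089
outer loop
vertex 1.101 1.322 -0.293
vertex 2.691 1.162 -0.218
vertex 1.138 1.23 -1.278
endloop
endfacet
facet normal 0.038 -0.093 -0.995
outer loop
vertex 2.728 1.07 -1.203
vertex 2.639 0.218 -1.127
vertex 1.138 1.23 -1.278
endloop
endfacet
facet normal 0.104 0.991 -0.089
outer loop
vertex 1.138 1.23 -1.278
vertex 2.691 1.162 -0.218
vertex 2.728 1.07 -1.203
endloop
endfacet
facet normal 0.994 -0.100 0.047
outer loop
vertex 2.728 1.07 -1.203
vertex 2.602 0.31 -0.142
vertex 2.639 0.218 -1.127
endloop
endfacet
facet normal 0.994 -0.100 0.047
outer loop
vertex 2.691 1.162 -0.218
vertex 2.602 0.31 -0.142
vertex 2.728 1.07 -1.203
endloop
endfacet
facet normal -0.644 -0.364 -0.673
outer loop
vertex 3.445 -3.89 1.273
vertex 2.993 -4.088 1.812
vertex 2.934 -3.426 1.511
endloop
endfacet
facet normal 0.545 0.770 -0.332
outer loop
vertex 3.445 -3.89 1.273
vertex 2.934 -3.426 1.511
vertex 3.907 -3.572 2.768
endloop
endfacet
facet normal -0.643 -0.364 -0.674
outer loop
vertex 2.934 -3.426 1.511
vertex 2.993 -4.088 1.812
vertex 2.482 -3.624 2.049
endloop
endfacet
facet normal -0.150 0.962 0.228
outer loop
vertex 2.934 -3.426 1.511
vertex 2.482 -3.624 2.049
vertex 3.907 -3.572 2.768
endloop
endfacet
facet normal -0.643 -0.364 -0.673
outer loop
vertex 2.482 -3.624 2.049
vertex 2.993 -4.088 1.812
vertex 2.542 -4.286 2.35
endloop
endfacet
facet normal -0.433 0.340 0.835
outer loop
vertex 2.482 -3.624 2.049
vertex 2.542 -4.286 2.35
vertex 3.907 -3.572 2.768
endloop
endfacet
facet normal -0.644 -0.363 -0.673
outer loop
vertex 2.542 -4.286 2.35
vertex 2.993 -4.088 1.812
vertex 3.052 -4.751 2.113
endloop
endfacet
facet normal -0.022 -0.473 0.881
outer loop
vertex 2.542 -4.286 2.35
vertex 3.052 -4.751 2.113
vertex 3.907 -3.572 2.768
endloop
endfacet
facet normal -0.643 -0.363 -0.674
outer loop
vertex 3.052 -4.751 2.113
vertex 2.993 -4.088 1.812
vertex 3.504 -4.553 1.575
endloop
endfacet
facet normal 0.673 -0.666 0.320
outer loop
vertex 3.052 -4.751 2.113
vertex 3.504 -4.553 1.575
vertex 3.907 -3.572 2.768
endloop
endfacet
facet normal -0.644 -0.364 -0.673
outer loop
vertex 3.504 -4.553 1.575
vertex 2.993 -4.088 1.812
vertex 3.445 -3.89 1.273
endloop
endfacet
facet normal 0.957 -0.045 -0.286
outer loop
vertex 3.504 -4.553 1.575
vertex 3.445 -3.89 1.273
vertex 3.907 -3.572 2.768
endloop
endfacet

endsolid


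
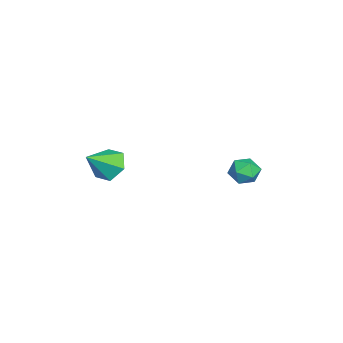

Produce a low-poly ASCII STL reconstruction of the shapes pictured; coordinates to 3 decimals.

solid 
facet normal -0.566 0.556 -0.609
outer loop
vertex 2.705 -0.99 -1.051
vertex 2.248 -1.574 -1.16
vertex 2.116 -1.094 -0.599
endloop
endfacet
facet normal 0.479 0.479 0.735
outer loop
vertex 2.705 -0.99 -1.051
vertex 2.116 -1.094 -0.599
vertex 2.972 -2.286 -0.38
endloop
endfacet
facet normal -0.565 0.556 -0.609
outer loop
vertex 2.116 -1.094 -0.599
vertex 2.248 -1.574 -1.16
vertex 1.659 -1.679 -0.709
endloop
endfacet
facet normal -0.241 0.005 0.971
outer loop
vertex 2.116 -1.094 -0.599
vertex 1.659 -1.679 -0.709
vertex 2.972 -2.286 -0.38
endloop
endfacet
facet normal -0.566 0.555 -0.609
outer loop
vertex 1.659 -1.679 -0.709
vertex 2.248 -1.574 -1.16
vertex 1.791 -2.159 -1.269
endloop
endfacet
facet normal -0.463 -0.724 0.511
outer loop
vertex 1.659 -1.679 -0.709
vertex 1.791 -2.159 -1.269
vertex 2.972 -2.286 -0.38
endloop
endfacet
facet normal -0.566 0.555 -0.609
outer loop
vertex 1.791 -2.159 -1.269
vertex 2.248 -1.574 -1.16
vertex 2.381 -2.054 -1.721
endloop
endfacet
facet normal 0.033 -0.982 -0.185
outer loop
vertex 1.791 -2.159 -1.269
vertex 2.381 -2.054 -1.721
vertex 2.972 -2.286 -0.38
endloop
endfacet
facet normal -0.565 0.556 -0.610
outer loop
vertex 2.381 -2.054 -1.721
vertex 2.248 -1.574 -1.16
vertex 2.838 -1.47 -1.612
endloop
endfacet
facet normal 0.751 -0.510 -0.419
outer loop
vertex 2.381 -2.054 -1.721
vertex 2.838 -1.47 -1.612
vertex 2.972 -2.286 -0.38
endloop
endfacet
facet normal -0.565 0.556 -0.610
outer loop
vertex 2.838 -1.47 -1.612
vertex 2.248 -1.574 -1.16
vertex 2.705 -0.99 -1.051
endloop
endfacet
facet normal 0.974 0.222 0.041
outer loop
vertex 2.838 -1.47 -1.612
vertex 2.705 -0.99 -1.051
vertex 2.972 -2.286 -0.38
endloop
endfacet
facet normal -0.331 0.847 -0.415
outer loop
vertex 0.461 3.414 -2.778
vertex -0.128 3.31 -2.52
vertex 0.318 3.648 -2.186
endloop
endfacet
facet normal 0.365 0.893 -0.265
outer loop
vertex 0.461 3.414 -2.778
vertex 0.318 3.648 -2.186
vertex 0.901 3.377 -2.297
endloop
endfacet
facet normal 0.700 0.367 -0.612
outer loop
vertex 0.461 3.414 -2.778
vertex 0.901 3.377 -2.297
vertex 0.814 2.871 -2.7
endloop
endfacet
facet normal 0.211 -0.003 -0.978
outer loop
vertex 0.461 3.414 -2.778
vertex 0.814 2.871 -2.7
vertex 0.178 2.83 -2.837
endloop
endfacet
facet normal -0.427 0.293 -0.856
outer loop
vertex 0.461 3.414 -2.778
vertex 0.178 2.83 -2.837
vertex -0.128 3.31 -2.52
endloop
endfacet
facet normal 0.446 0.781 0.436
outer loop
vertex 0.901 3.377 -2.297
vertex 0.318 3.648 -2.186
vertex 0.582 3.25 -1.743
endloop
endfacet
facet normal -0.680 0.709 0.190
outer loop
vertex 0.318 3.648 -2.186
vertex -0.128 3.31 -2.52
vertex -0.054 3.209 -1.88
endloop
endfacet
facet normal -0.832 -0.186 -0.522
outer loop
vertex -0.128 3.31 -2.52
vertex 0.178 2.83 -2.837
vertex -0.141 2.703 -2.283
endloop
endfacet
facet normal 0.198 -0.668 -0.718
outer loop
vertex 0.178 2.83 -2.837
vertex 0.814 2.871 -2.7
vertex 0.442 2.432 -2.394
endloop
endfacet
facet normal 0.990 -0.070 -0.126
outer loop
vertex 0.814 2.871 -2.7
vertex 0.901 3.377 -2.297
vertex 0.888 2.77 -2.06
endloop
endfacet
facet normal -0.211 0.003 0.978
outer loop
vertex 0.299 2.666 -1.802
vertex 0.582 3.25 -1.743
vertex -0.054 3.209 -1.88
endloop
endfacet
facet normal -0.700 -0.367 0.612
outer loop
vertex 0.299 2.666 -1.802
vertex -0.054 3.209 -1.88
vertex -0.141 2.703 -2.283
endloop
endfacet
facet normal -0.365 -0.893 0.265
outer loop
vertex 0.299 2.666 -1.802
vertex -0.141 2.703 -2.283
vertex 0.442 2.432 -2.394
endloop
endfacet
facet normal 0.331 -0.847 0.415
outer loop
vertex 0.299 2.666 -1.802
vertex 0.442 2.432 -2.394
vertex 0.888 2.77 -2.06
endloop
endfacet
facet normal 0.427 -0.293 0.856
outer loop
vertex 0.299 2.666 -1.802
vertex 0.888 2.77 -2.06
vertex 0.582 3.25 -1.743
endloop
endfacet
facet normal -0.198 0.668 0.718
outer loop
vertex -0.054 3.209 -1.88
vertex 0.582 3.25 -1.743
vertex 0.318 3.648 -2.186
endloop
endfacet
facet normal -0.990 0.070 0.126
outer loop
vertex -0.141 2.703 -2.283
vertex -0.054 3.209 -1.88
vertex -0.128 3.31 -2.52
endloop
endfacet
facet normal -0.446 -0.781 -0.436
outer loop
vertex 0.442 2.432 -2.394
vertex -0.141 2.703 -2.283
vertex 0.178 2.83 -2.837
endloop
endfacet
facet normal 0.680 -0.709 -0.190
outer loop
vertex 0.888 2.77 -2.06
vertex 0.442 2.432 -2.394
vertex 0.814 2.871 -2.7
endloop
endfacet
facet normal 0.832 0.186 0.522
outer loop
vertex 0.582 3.25 -1.743
vertex 0.888 2.77 -2.06
vertex 0.901 3.377 -2.297
endloop
endfacet

endsolid


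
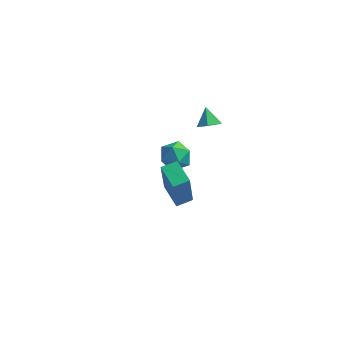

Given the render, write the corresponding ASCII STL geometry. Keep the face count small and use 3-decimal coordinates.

solid 
facet normal 0.326 -0.629 -0.705
outer loop
vertex -1.425 3.486 0.118
vertex -1.983 3.077 0.225
vertex -2.012 3.592 -0.248
endloop
endfacet
facet normal 0.223 0.972 -0.076
outer loop
vertex -1.425 3.486 0.118
vertex -2.012 3.592 -0.248
vertex -2.337 3.763 0.995
endloop
endfacet
facet normal 0.324 -0.630 -0.706
outer loop
vertex -2.012 3.592 -0.248
vertex -1.983 3.077 0.225
vertex -2.57 3.184 -0.14
endloop
endfacet
facet normal -0.602 0.754 -0.261
outer loop
vertex -2.012 3.592 -0.248
vertex -2.57 3.184 -0.14
vertex -2.337 3.763 0.995
endloop
endfacet
facet normal 0.324 -0.629 -0.706
outer loop
vertex -2.57 3.184 -0.14
vertex -1.983 3.077 0.225
vertex -2.541 2.668 0.333
endloop
endfacet
facet normal -0.984 0.088 0.157
outer loop
vertex -2.57 3.184 -0.14
vertex -2.541 2.668 0.333
vertex -2.337 3.763 0.995
endloop
endfacet
facet normal 0.325 -0.630 -0.706
outer loop
vertex -2.541 2.668 0.333
vertex -1.983 3.077 0.225
vertex -1.954 2.562 0.698
endloop
endfacet
facet normal -0.539 -0.360 0.762
outer loop
vertex -2.541 2.668 0.333
vertex -1.954 2.562 0.698
vertex -2.337 3.763 0.995
endloop
endfacet
facet normal 0.325 -0.630 -0.706
outer loop
vertex -1.954 2.562 0.698
vertex -1.983 3.077 0.225
vertex -1.395 2.97 0.591
endloop
endfacet
facet normal 0.286 -0.143 0.948
outer loop
vertex -1.954 2.562 0.698
vertex -1.395 2.97 0.591
vertex -2.337 3.763 0.995
endloop
endfacet
facet normal 0.325 -0.629 -0.706
outer loop
vertex -1.395 2.97 0.591
vertex -1.983 3.077 0.225
vertex -1.425 3.486 0.118
endloop
endfacet
facet normal 0.668 0.524 0.529
outer loop
vertex -1.395 2.97 0.591
vertex -1.425 3.486 0.118
vertex -2.337 3.763 0.995
endloop
endfacet
facet normal -0.629 0.761 0.158
outer loop
vertex -2.836 -3.526 3.417
vertex -2.16 -2.995 3.549
vertex -2.794 -3.047 1.27
endloop
endfacet
facet normal -0.777 -0.611 -0.151
outer loop
vertex -1.92 -4.105 1.051
vertex -2.836 -3.526 3.417
vertex -2.794 -3.047 1.27
endloop
endfacet
facet normal -0.629 0.761 0.158
outer loop
vertex -2.794 -3.047 1.27
vertex -2.16 -2.995 3.549
vertex -2.118 -2.516 1.402
endloop
endfacet
facet normal 0.019 0.218 -0.976
outer loop
vertex -2.118 -2.516 1.402
vertex -1.92 -4.105 1.051
vertex -2.794 -3.047 1.27
endloop
endfacet
facet normal -0.019 -0.218 0.976
outer loop
vertex -2.836 -3.526 3.417
vertex -1.286 -4.053 3.33
vertex -2.16 -2.995 3.549
endloop
endfacet
facet normal -0.777 -0.611 -0.151
outer loop
vertex -1.962 -4.584 3.198
vertex -2.836 -3.526 3.417
vertex -1.92 -4.105 1.051
endloop
endfacet
facet normal -0.019 -0.218 0.976
outer loop
vertex -1.962 -4.584 3.198
vertex -1.286 -4.053 3.33
vertex -2.836 -3.526 3.417
endloop
endfacet
facet normal 0.777 0.611 0.151
outer loop
vertex -2.16 -2.995 3.549
vertex -1.286 -4.053 3.33
vertex -2.118 -2.516 1.402
endloop
endfacet
facet normal 0.019 0.218 -0.976
outer loop
vertex -1.244 -3.574 1.183
vertex -1.92 -4.105 1.051
vertex -2.118 -2.516 1.402
endloop
endfacet
facet normal 0.777 0.611 0.151
outer loop
vertex -2.118 -2.516 1.402
vertex -1.286 -4.053 3.33
vertex -1.244 -3.574 1.183
endloop
endfacet
facet normal 0.629 -0.761 -0.158
outer loop
vertex -1.244 -3.574 1.183
vertex -1.962 -4.584 3.198
vertex -1.92 -4.105 1.051
endloop
endfacet
facet normal 0.629 -0.761 -0.158
outer loop
vertex -1.286 -4.053 3.33
vertex -1.962 -4.584 3.198
vertex -1.244 -3.574 1.183
endloop
endfacet
facet normal -0.692 -0.263 0.672
outer loop
vertex -4.479 2.944 -2.212
vertex -4.235 2.025 -2.32
vertex -3.798 2.562 -1.66
endloop
endfacet
facet normal -0.438 0.390 0.810
outer loop
vertex -4.479 2.944 -2.212
vertex -3.798 2.562 -1.66
vertex -3.684 3.44 -2.021
endloop
endfacet
facet normal -0.555 0.798 0.237
outer loop
vertex -4.479 2.944 -2.212
vertex -3.684 3.44 -2.021
vertex -4.051 3.447 -2.905
endloop
endfacet
facet normal -0.881 0.397 -0.256
outer loop
vertex -4.479 2.944 -2.212
vertex -4.051 3.447 -2.905
vertex -4.392 2.572 -3.089
endloop
endfacet
facet normal -0.966 -0.258 0.014
outer loop
vertex -4.479 2.944 -2.212
vertex -4.392 2.572 -3.089
vertex -4.235 2.025 -2.32
endloop
endfacet
facet normal 0.268 0.336 0.903
outer loop
vertex -3.684 3.44 -2.021
vertex -3.798 2.562 -1.66
vertex -2.948 2.828 -2.011
endloop
endfacet
facet normal -0.145 -0.719 0.680
outer loop
vertex -3.798 2.562 -1.66
vertex -4.235 2.025 -2.32
vertex -3.289 1.953 -2.195
endloop
endfacet
facet normal -0.587 -0.712 -0.387
outer loop
vertex -4.235 2.025 -2.32
vertex -4.392 2.572 -3.089
vertex -3.656 1.96 -3.079
endloop
endfacet
facet normal -0.449 0.348 -0.823
outer loop
vertex -4.392 2.572 -3.089
vertex -4.051 3.447 -2.905
vertex -3.542 2.838 -3.44
endloop
endfacet
facet normal 0.079 0.997 -0.025
outer loop
vertex -4.051 3.447 -2.905
vertex -3.684 3.44 -2.021
vertex -3.105 3.375 -2.78
endloop
endfacet
facet normal 0.881 -0.397 0.256
outer loop
vertex -2.861 2.456 -2.888
vertex -2.948 2.828 -2.011
vertex -3.289 1.953 -2.195
endloop
endfacet
facet normal 0.555 -0.798 -0.237
outer loop
vertex -2.861 2.456 -2.888
vertex -3.289 1.953 -2.195
vertex -3.656 1.96 -3.079
endloop
endfacet
facet normal 0.438 -0.390 -0.810
outer loop
vertex -2.861 2.456 -2.888
vertex -3.656 1.96 -3.079
vertex -3.542 2.838 -3.44
endloop
endfacet
facet normal 0.692 0.263 -0.672
outer loop
vertex -2.861 2.456 -2.888
vertex -3.542 2.838 -3.44
vertex -3.105 3.375 -2.78
endloop
endfacet
facet normal 0.966 0.258 -0.014
outer loop
vertex -2.861 2.456 -2.888
vertex -3.105 3.375 -2.78
vertex -2.948 2.828 -2.011
endloop
endfacet
facet normal 0.449 -0.348 0.823
outer loop
vertex -3.289 1.953 -2.195
vertex -2.948 2.828 -2.011
vertex -3.798 2.562 -1.66
endloop
endfacet
facet normal -0.079 -0.997 0.025
outer loop
vertex -3.656 1.96 -3.079
vertex -3.289 1.953 -2.195
vertex -4.235 2.025 -2.32
endloop
endfacet
facet normal -0.268 -0.336 -0.903
outer loop
vertex -3.542 2.838 -3.44
vertex -3.656 1.96 -3.079
vertex -4.392 2.572 -3.089
endloop
endfacet
facet normal 0.145 0.719 -0.680
outer loop
vertex -3.105 3.375 -2.78
vertex -3.542 2.838 -3.44
vertex -4.051 3.447 -2.905
endloop
endfacet
facet normal 0.587 0.712 0.387
outer loop
vertex -2.948 2.828 -2.011
vertex -3.105 3.375 -2.78
vertex -3.684 3.44 -2.021
endloop
endfacet

endsolid


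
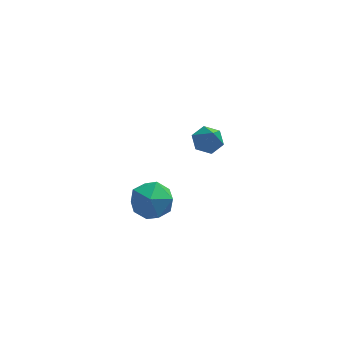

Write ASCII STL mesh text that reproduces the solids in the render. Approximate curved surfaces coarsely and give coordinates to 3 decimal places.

solid 
facet normal -0.262 -0.014 0.965
outer loop
vertex -1.042 -0.533 -2.004
vertex -0.332 -1.496 -1.825
vertex 0.115 -0.38 -1.687
endloop
endfacet
facet normal -0.279 0.651 0.706
outer loop
vertex -1.042 -0.533 -2.004
vertex 0.115 -0.38 -1.687
vertex -0.379 0.327 -2.534
endloop
endfacet
facet normal -0.734 0.662 0.156
outer loop
vertex -1.042 -0.533 -2.004
vertex -0.379 0.327 -2.534
vertex -1.13 -0.35 -3.196
endloop
endfacet
facet normal -0.997 0.003 0.074
outer loop
vertex -1.042 -0.533 -2.004
vertex -1.13 -0.35 -3.196
vertex -1.101 -1.477 -2.757
endloop
endfacet
facet normal -0.706 -0.414 0.574
outer loop
vertex -1.042 -0.533 -2.004
vertex -1.101 -1.477 -2.757
vertex -0.332 -1.496 -1.825
endloop
endfacet
facet normal 0.371 0.808 0.458
outer loop
vertex -0.379 0.327 -2.534
vertex 0.115 -0.38 -1.687
vertex 0.741 -0.103 -2.683
endloop
endfacet
facet normal 0.398 -0.268 0.877
outer loop
vertex 0.115 -0.38 -1.687
vertex -0.332 -1.496 -1.825
vertex 0.77 -1.23 -2.244
endloop
endfacet
facet normal -0.319 -0.916 0.245
outer loop
vertex -0.332 -1.496 -1.825
vertex -1.101 -1.477 -2.757
vertex 0.019 -1.907 -2.906
endloop
endfacet
facet normal -0.790 -0.240 -0.564
outer loop
vertex -1.101 -1.477 -2.757
vertex -1.13 -0.35 -3.196
vertex -0.475 -1.2 -3.753
endloop
endfacet
facet normal -0.363 0.825 -0.432
outer loop
vertex -1.13 -0.35 -3.196
vertex -0.379 0.327 -2.534
vertex -0.028 -0.084 -3.615
endloop
endfacet
facet normal 0.997 -0.003 -0.074
outer loop
vertex 0.682 -1.047 -3.436
vertex 0.741 -0.103 -2.683
vertex 0.77 -1.23 -2.244
endloop
endfacet
facet normal 0.734 -0.662 -0.156
outer loop
vertex 0.682 -1.047 -3.436
vertex 0.77 -1.23 -2.244
vertex 0.019 -1.907 -2.906
endloop
endfacet
facet normal 0.279 -0.651 -0.706
outer loop
vertex 0.682 -1.047 -3.436
vertex 0.019 -1.907 -2.906
vertex -0.475 -1.2 -3.753
endloop
endfacet
facet normal 0.262 0.014 -0.965
outer loop
vertex 0.682 -1.047 -3.436
vertex -0.475 -1.2 -3.753
vertex -0.028 -0.084 -3.615
endloop
endfacet
facet normal 0.706 0.414 -0.574
outer loop
vertex 0.682 -1.047 -3.436
vertex -0.028 -0.084 -3.615
vertex 0.741 -0.103 -2.683
endloop
endfacet
facet normal 0.790 0.240 0.564
outer loop
vertex 0.77 -1.23 -2.244
vertex 0.741 -0.103 -2.683
vertex 0.115 -0.38 -1.687
endloop
endfacet
facet normal 0.363 -0.825 0.432
outer loop
vertex 0.019 -1.907 -2.906
vertex 0.77 -1.23 -2.244
vertex -0.332 -1.496 -1.825
endloop
endfacet
facet normal -0.371 -0.808 -0.458
outer loop
vertex -0.475 -1.2 -3.753
vertex 0.019 -1.907 -2.906
vertex -1.101 -1.477 -2.757
endloop
endfacet
facet normal -0.398 0.268 -0.877
outer loop
vertex -0.028 -0.084 -3.615
vertex -0.475 -1.2 -3.753
vertex -1.13 -0.35 -3.196
endloop
endfacet
facet normal 0.319 0.916 -0.245
outer loop
vertex 0.741 -0.103 -2.683
vertex -0.028 -0.084 -3.615
vertex -0.379 0.327 -2.534
endloop
endfacet
facet normal -0.094 0.499 -0.861
outer loop
vertex 2.925 -1.297 2.953
vertex 2.312 -1.726 2.771
vertex 2.22 -1.069 3.162
endloop
endfacet
facet normal 0.394 0.533 0.748
outer loop
vertex 2.925 -1.297 2.953
vertex 2.22 -1.069 3.162
vertex 2.448 -2.454 4.029
endloop
endfacet
facet normal -0.093 0.500 -0.861
outer loop
vertex 2.22 -1.069 3.162
vertex 2.312 -1.726 2.771
vertex 1.607 -1.497 2.98
endloop
endfacet
facet normal -0.505 0.397 0.767
outer loop
vertex 2.22 -1.069 3.162
vertex 1.607 -1.497 2.98
vertex 2.448 -2.454 4.029
endloop
endfacet
facet normal -0.094 0.499 -0.862
outer loop
vertex 1.607 -1.497 2.98
vertex 2.312 -1.726 2.771
vertex 1.698 -2.154 2.59
endloop
endfacet
facet normal -0.860 -0.343 0.377
outer loop
vertex 1.607 -1.497 2.98
vertex 1.698 -2.154 2.59
vertex 2.448 -2.454 4.029
endloop
endfacet
facet normal -0.094 0.499 -0.861
outer loop
vertex 1.698 -2.154 2.59
vertex 2.312 -1.726 2.771
vertex 2.403 -2.383 2.38
endloop
endfacet
facet normal -0.317 -0.948 -0.032
outer loop
vertex 1.698 -2.154 2.59
vertex 2.403 -2.383 2.38
vertex 2.448 -2.454 4.029
endloop
endfacet
facet normal -0.094 0.500 -0.861
outer loop
vertex 2.403 -2.383 2.38
vertex 2.312 -1.726 2.771
vertex 3.017 -1.954 2.562
endloop
endfacet
facet normal 0.582 -0.812 -0.051
outer loop
vertex 2.403 -2.383 2.38
vertex 3.017 -1.954 2.562
vertex 2.448 -2.454 4.029
endloop
endfacet
facet normal -0.094 0.499 -0.861
outer loop
vertex 3.017 -1.954 2.562
vertex 2.312 -1.726 2.771
vertex 2.925 -1.297 2.953
endloop
endfacet
facet normal 0.938 -0.071 0.340
outer loop
vertex 3.017 -1.954 2.562
vertex 2.925 -1.297 2.953
vertex 2.448 -2.454 4.029
endloop
endfacet

endsolid


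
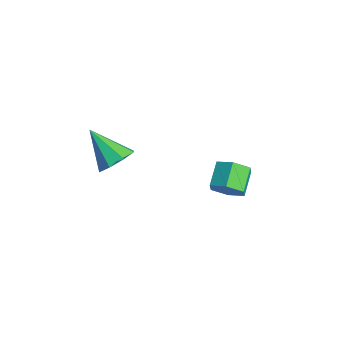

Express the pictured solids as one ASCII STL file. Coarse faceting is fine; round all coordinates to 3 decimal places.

solid 
facet normal 0.663 -0.509 -0.549
outer loop
vertex 2.724 2.041 0.243
vertex 2.261 2.291 -0.548
vertex 2.96 2.841 -0.213
endloop
endfacet
facet normal 0.706 0.182 0.685
outer loop
vertex 2.724 2.041 0.243
vertex 2.96 2.841 -0.213
vertex 1.762 2.779 1.039
endloop
endfacet
facet normal 0.706 0.182 0.684
outer loop
vertex 1.762 2.779 1.039
vertex 2.96 2.841 -0.213
vertex 1.998 3.578 0.583
endloop
endfacet
facet normal -0.663 0.509 0.549
outer loop
vertex 1.762 2.779 1.039
vertex 1.998 3.578 0.583
vertex 1.299 3.029 0.248
endloop
endfacet
facet normal 0.663 -0.509 -0.549
outer loop
vertex 2.96 2.841 -0.213
vertex 2.261 2.291 -0.548
vertex 2.497 3.091 -1.004
endloop
endfacet
facet normal 0.568 0.820 -0.073
outer loop
vertex 2.96 2.841 -0.213
vertex 2.497 3.091 -1.004
vertex 1.998 3.578 0.583
endloop
endfacet
facet normal 0.568 0.820 -0.073
outer loop
vertex 1.998 3.578 0.583
vertex 2.497 3.091 -1.004
vertex 1.535 3.828 -0.208
endloop
endfacet
facet normal -0.663 0.509 0.549
outer loop
vertex 1.998 3.578 0.583
vertex 1.535 3.828 -0.208
vertex 1.299 3.029 0.248
endloop
endfacet
facet normal 0.663 -0.509 -0.549
outer loop
vertex 2.497 3.091 -1.004
vertex 2.261 2.291 -0.548
vertex 1.798 2.541 -1.339
endloop
endfacet
facet normal -0.139 0.638 -0.758
outer loop
vertex 2.497 3.091 -1.004
vertex 1.798 2.541 -1.339
vertex 1.535 3.828 -0.208
endloop
endfacet
facet normal -0.138 0.638 -0.758
outer loop
vertex 1.535 3.828 -0.208
vertex 1.798 2.541 -1.339
vertex 0.836 3.279 -0.543
endloop
endfacet
facet normal -0.663 0.509 0.549
outer loop
vertex 1.535 3.828 -0.208
vertex 0.836 3.279 -0.543
vertex 1.299 3.029 0.248
endloop
endfacet
facet normal 0.663 -0.509 -0.549
outer loop
vertex 1.798 2.541 -1.339
vertex 2.261 2.291 -0.548
vertex 1.562 1.742 -0.883
endloop
endfacet
facet normal -0.706 -0.182 -0.684
outer loop
vertex 1.798 2.541 -1.339
vertex 1.562 1.742 -0.883
vertex 0.836 3.279 -0.543
endloop
endfacet
facet normal -0.706 -0.182 -0.685
outer loop
vertex 0.836 3.279 -0.543
vertex 1.562 1.742 -0.883
vertex 0.6 2.479 -0.087
endloop
endfacet
facet normal -0.663 0.509 0.549
outer loop
vertex 0.836 3.279 -0.543
vertex 0.6 2.479 -0.087
vertex 1.299 3.029 0.248
endloop
endfacet
facet normal 0.663 -0.509 -0.549
outer loop
vertex 1.562 1.742 -0.883
vertex 2.261 2.291 -0.548
vertex 2.025 1.492 -0.092
endloop
endfacet
facet normal -0.568 -0.820 0.073
outer loop
vertex 1.562 1.742 -0.883
vertex 2.025 1.492 -0.092
vertex 0.6 2.479 -0.087
endloop
endfacet
facet normal -0.568 -0.820 0.073
outer loop
vertex 0.6 2.479 -0.087
vertex 2.025 1.492 -0.092
vertex 1.063 2.229 0.704
endloop
endfacet
facet normal -0.663 0.509 0.549
outer loop
vertex 0.6 2.479 -0.087
vertex 1.063 2.229 0.704
vertex 1.299 3.029 0.248
endloop
endfacet
facet normal 0.663 -0.509 -0.549
outer loop
vertex 2.025 1.492 -0.092
vertex 2.261 2.291 -0.548
vertex 2.724 2.041 0.243
endloop
endfacet
facet normal 0.138 -0.638 0.758
outer loop
vertex 2.025 1.492 -0.092
vertex 2.724 2.041 0.243
vertex 1.063 2.229 0.704
endloop
endfacet
facet normal 0.138 -0.637 0.758
outer loop
vertex 1.063 2.229 0.704
vertex 2.724 2.041 0.243
vertex 1.762 2.779 1.039
endloop
endfacet
facet normal -0.663 0.509 0.549
outer loop
vertex 1.063 2.229 0.704
vertex 1.762 2.779 1.039
vertex 1.299 3.029 0.248
endloop
endfacet
facet normal 0.616 0.379 -0.690
outer loop
vertex 2.598 -3.673 3.339
vertex 1.825 -3.08 2.974
vertex 2.564 -2.963 3.698
endloop
endfacet
facet normal 0.468 -0.381 0.797
outer loop
vertex 2.598 -3.673 3.339
vertex 2.564 -2.963 3.698
vertex 0.495 -3.9 4.466
endloop
endfacet
facet normal 0.616 0.380 -0.690
outer loop
vertex 2.564 -2.963 3.698
vertex 1.825 -3.08 2.974
vertex 2.096 -2.322 3.633
endloop
endfacet
facet normal 0.229 0.262 0.937
outer loop
vertex 2.564 -2.963 3.698
vertex 2.096 -2.322 3.633
vertex 0.495 -3.9 4.466
endloop
endfacet
facet normal 0.616 0.379 -0.690
outer loop
vertex 2.096 -2.322 3.633
vertex 1.825 -3.08 2.974
vertex 1.47 -2.125 3.182
endloop
endfacet
facet normal -0.291 0.660 0.692
outer loop
vertex 2.096 -2.322 3.633
vertex 1.47 -2.125 3.182
vertex 0.495 -3.9 4.466
endloop
endfacet
facet normal 0.616 0.379 -0.691
outer loop
vertex 1.47 -2.125 3.182
vertex 1.825 -3.08 2.974
vertex 1.052 -2.488 2.61
endloop
endfacet
facet normal -0.787 0.581 0.206
outer loop
vertex 1.47 -2.125 3.182
vertex 1.052 -2.488 2.61
vertex 0.495 -3.9 4.466
endloop
endfacet
facet normal 0.616 0.379 -0.690
outer loop
vertex 1.052 -2.488 2.61
vertex 1.825 -3.08 2.974
vertex 1.087 -3.198 2.251
endloop
endfacet
facet normal -0.969 0.072 -0.236
outer loop
vertex 1.052 -2.488 2.61
vertex 1.087 -3.198 2.251
vertex 0.495 -3.9 4.466
endloop
endfacet
facet normal 0.616 0.379 -0.691
outer loop
vertex 1.087 -3.198 2.251
vertex 1.825 -3.08 2.974
vertex 1.554 -3.839 2.316
endloop
endfacet
facet normal -0.730 -0.570 -0.376
outer loop
vertex 1.087 -3.198 2.251
vertex 1.554 -3.839 2.316
vertex 0.495 -3.9 4.466
endloop
endfacet
facet normal 0.617 0.378 -0.690
outer loop
vertex 1.554 -3.839 2.316
vertex 1.825 -3.08 2.974
vertex 2.18 -4.036 2.767
endloop
endfacet
facet normal -0.210 -0.969 -0.131
outer loop
vertex 1.554 -3.839 2.316
vertex 2.18 -4.036 2.767
vertex 0.495 -3.9 4.466
endloop
endfacet
facet normal 0.616 0.378 -0.691
outer loop
vertex 2.18 -4.036 2.767
vertex 1.825 -3.08 2.974
vertex 2.598 -3.673 3.339
endloop
endfacet
facet normal 0.286 -0.890 0.355
outer loop
vertex 2.18 -4.036 2.767
vertex 2.598 -3.673 3.339
vertex 0.495 -3.9 4.466
endloop
endfacet

endsolid
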